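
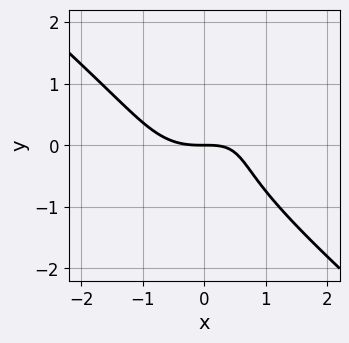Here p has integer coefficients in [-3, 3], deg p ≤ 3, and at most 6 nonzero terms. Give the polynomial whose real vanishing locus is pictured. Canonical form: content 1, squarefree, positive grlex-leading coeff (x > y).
2*x^3 + 3*y^3 - 2*x*y + 3*y

Degree: no degree-2 curve has this shape, so deg p = 3.
From the axis intercepts and sections: it crosses the x-axis at the gridline x = 0; it meets the y-axis at y = 0 (among the integer gridlines).
The integer polynomial consistent with all of this is the stated p.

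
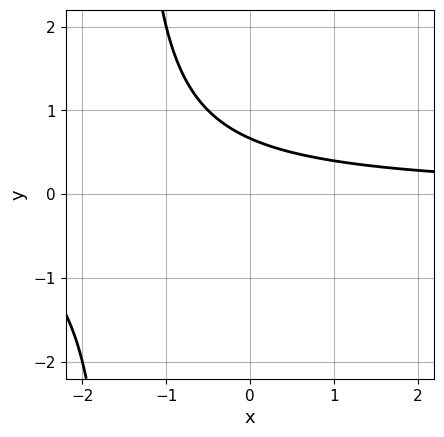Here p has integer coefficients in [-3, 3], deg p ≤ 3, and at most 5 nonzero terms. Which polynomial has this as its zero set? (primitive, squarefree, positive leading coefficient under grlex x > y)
2*x*y + 3*y - 2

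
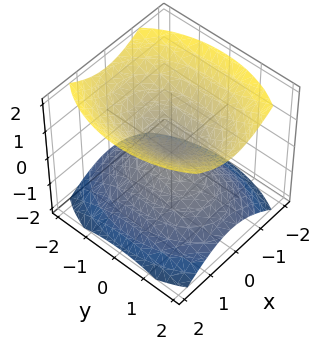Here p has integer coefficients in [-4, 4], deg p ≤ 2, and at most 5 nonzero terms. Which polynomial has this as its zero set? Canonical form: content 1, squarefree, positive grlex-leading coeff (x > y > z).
2*x^2 + y^2 - 2*z^2

(a) The picture has 2 separate pieces. Treating them together as one polynomial.
(b) The degree is 2 — a double cone through the origin; a quadric.
(c) Symmetries: the z ↦ −z reflection is a symmetry, so z appears only in even powers; mirror symmetry x ↦ −x ⇒ only even powers of x; mirror symmetry y ↦ −y ⇒ only even powers of y.
(d) From the visible intercepts: it meets the x-axis at x = 0 (among the integer gridlines); it crosses the z-axis at the gridline z = 0.
(e) Fitting integer coefficients to these (and the overall shape) gives p.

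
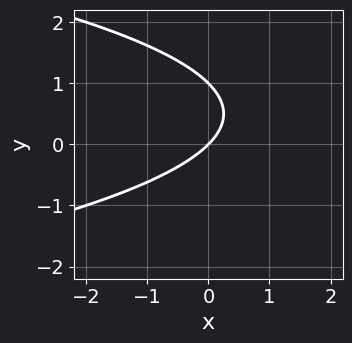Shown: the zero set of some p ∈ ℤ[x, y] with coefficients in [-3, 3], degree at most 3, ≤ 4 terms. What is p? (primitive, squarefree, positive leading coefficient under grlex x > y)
(a) deg p = 2. The shape is more complex than any degree-1 curve.
(b) Checking where it meets the axes: among the integer gridlines, it crosses the y-axis at y ∈ {0, 1}; it crosses the x-axis at the gridline x = 0.
(c) The integer polynomial consistent with all of this is the stated p.

y^2 + x - y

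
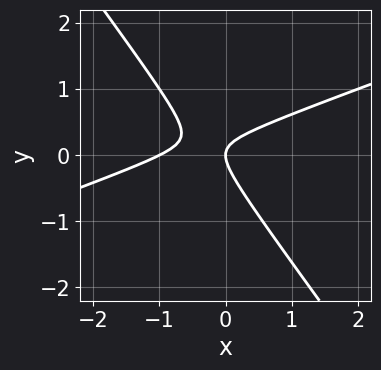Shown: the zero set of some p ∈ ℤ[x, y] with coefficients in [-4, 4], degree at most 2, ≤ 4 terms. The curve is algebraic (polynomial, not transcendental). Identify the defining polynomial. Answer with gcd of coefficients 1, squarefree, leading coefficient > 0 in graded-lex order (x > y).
x^2 - 2*x*y - 2*y^2 + x

(a) Degree: a generic line meets the curve in up to 2 points, so deg p = 2.
(b) Reading off the gridlines: it meets the y-axis at y = 0 (among the integer gridlines); among the integer gridlines, it crosses the x-axis at x ∈ {-1, 0}.
(c) These observations pin down the coefficients.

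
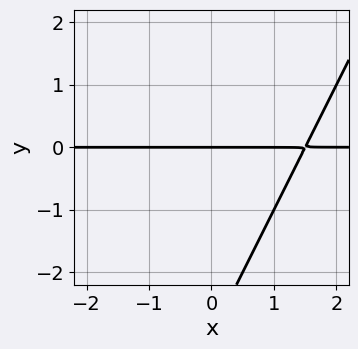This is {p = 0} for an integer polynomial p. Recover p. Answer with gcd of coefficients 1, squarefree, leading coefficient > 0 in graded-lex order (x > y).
(a) The degree is 2 — the shape is more complex than any degree-1 curve.
(b) Observable constraints: every point of the x-axis in the box is on the curve; it crosses the y-axis at the gridline y = 0.
(c) Solving for integer coefficients yields p as stated.

2*x*y - y^2 - 3*y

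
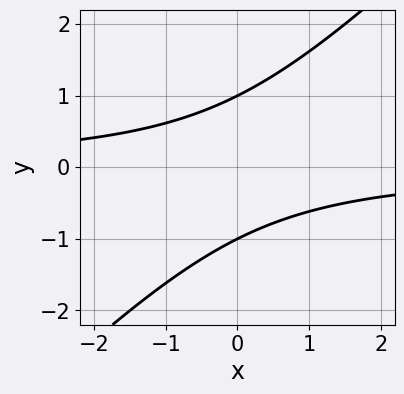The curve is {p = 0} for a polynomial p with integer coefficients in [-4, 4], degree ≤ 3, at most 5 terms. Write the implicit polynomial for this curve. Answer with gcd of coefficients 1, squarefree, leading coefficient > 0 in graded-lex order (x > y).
x*y - y^2 + 1

(a) The degree is 2 — no degree-1 curve has this shape.
(b) From the visible intercepts: it misses every integer gridline on the x-axis; among the integer gridlines, it crosses the y-axis at y ∈ {-1, 1}.
(c) Putting this together gives p.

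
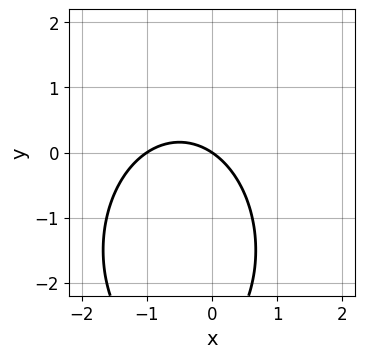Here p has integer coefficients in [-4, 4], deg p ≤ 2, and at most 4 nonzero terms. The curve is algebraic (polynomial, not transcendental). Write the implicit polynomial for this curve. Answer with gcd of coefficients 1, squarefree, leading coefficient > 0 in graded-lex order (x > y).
2*x^2 + y^2 + 2*x + 3*y

(a) Degree: no degree-1 curve has this shape, so deg p = 2.
(b) Against the integer gridlines: one y-axis crossing is at y = 0; the x-axis gridline crossings are at x ∈ {-1, 0}.
(c) Together with the visible shape, these determine p as stated.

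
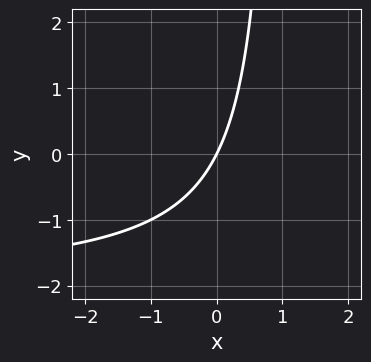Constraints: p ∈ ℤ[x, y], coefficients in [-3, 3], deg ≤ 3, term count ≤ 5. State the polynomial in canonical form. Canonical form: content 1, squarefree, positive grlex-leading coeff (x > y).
x*y + 2*x - y

First, the degree is 2 — no degree-1 curve has this shape.
Next, reading off the gridlines: it meets the x-axis at x = 0 (among the integer gridlines); it meets the y-axis at y = 0 (among the integer gridlines).
Finally, putting this together gives p.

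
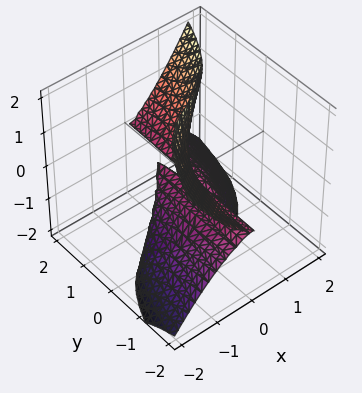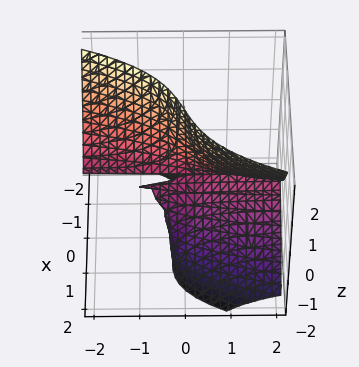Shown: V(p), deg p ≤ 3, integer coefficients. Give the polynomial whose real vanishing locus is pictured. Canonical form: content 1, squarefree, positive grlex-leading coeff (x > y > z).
First, degree: the shape is more complex than any degree-2 surface, so deg p = 3.
Then, reading off the gridlines: one x-axis crossing is at x = 0; the visible z-axis segment lies entirely on the surface.
Finally, together with the visible shape, these determine p as stated. Check: (0, 2, 0) on the y-axis lies on the surface, and p(0, 2, 0) = 0. ✓

x^3 - y*z^2 + x*z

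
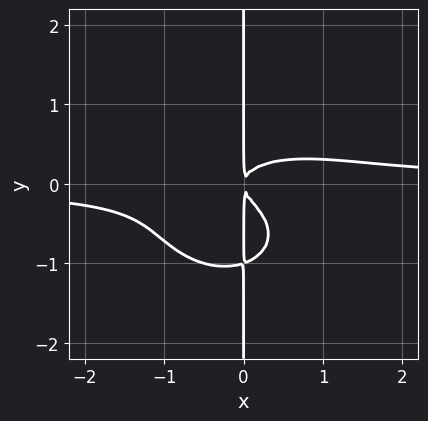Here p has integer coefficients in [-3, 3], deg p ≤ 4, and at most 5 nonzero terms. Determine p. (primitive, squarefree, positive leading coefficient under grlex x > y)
(a) Degree: the shape is more complex than any degree-3 curve, so deg p = 4.
(b) Observable constraints: the visible y-axis segment lies entirely on the curve.
(c) Solving for integer coefficients yields p as stated.

2*x^3*y + 3*x*y^3 + 3*x*y^2 - x^2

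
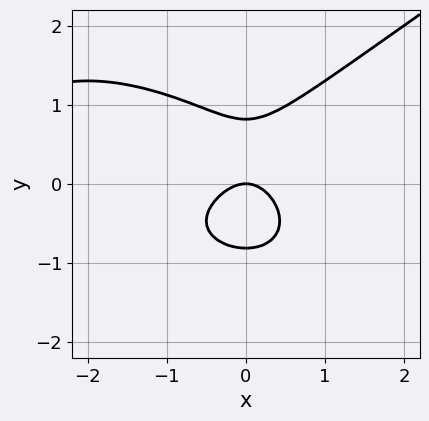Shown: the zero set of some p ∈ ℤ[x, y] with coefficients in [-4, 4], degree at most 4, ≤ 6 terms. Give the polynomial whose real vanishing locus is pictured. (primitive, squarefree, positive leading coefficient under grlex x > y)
x^3 - 3*y^3 + 3*x^2 + 2*y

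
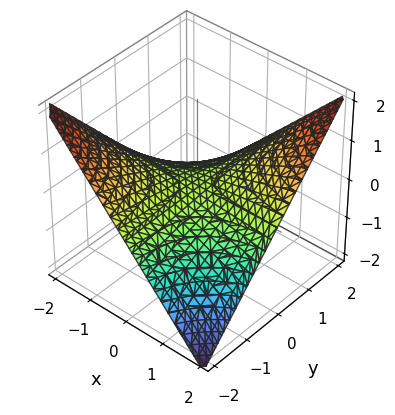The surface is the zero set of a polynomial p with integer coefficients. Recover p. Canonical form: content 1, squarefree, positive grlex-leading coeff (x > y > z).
x*y - 2*z

Degree: a hyperbolic paraboloid; a quadric, so deg p = 2.
Against the integer gridlines: it crosses the z-axis at the gridline z = 0; every point of the y-axis in the box is on the surface; every point of the x-axis in the box is on the surface.
Putting this together gives p.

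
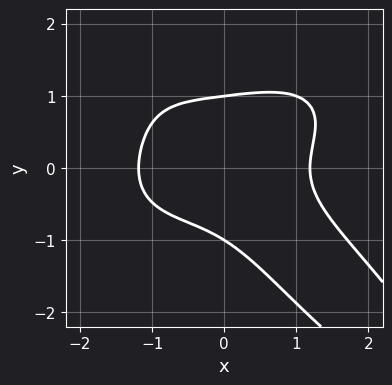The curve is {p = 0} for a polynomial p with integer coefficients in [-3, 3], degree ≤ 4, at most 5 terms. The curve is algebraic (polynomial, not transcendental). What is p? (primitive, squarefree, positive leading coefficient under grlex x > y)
First, degree: the shape is more complex than any degree-3 curve, so deg p = 4.
Then, observable constraints: among the integer gridlines, it crosses the y-axis at y ∈ {-1, 1}.
Finally, fitting integer coefficients to these (and the overall shape) gives p.

x^4 + 2*x*y^3 + 2*y^4 - 3*x*y^2 - 2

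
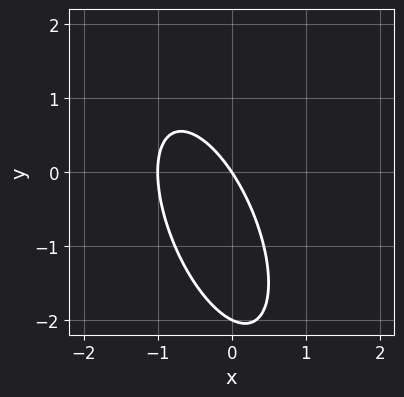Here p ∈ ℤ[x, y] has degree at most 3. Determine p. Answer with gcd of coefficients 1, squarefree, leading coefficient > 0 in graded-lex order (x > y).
3*x^2 + 2*x*y + y^2 + 3*x + 2*y

1. deg p = 2. A generic line meets the curve in up to 2 points.
2. From the visible intercepts: among the integer gridlines, it crosses the y-axis at y ∈ {-2, 0}; among the integer gridlines, it crosses the x-axis at x ∈ {-1, 0}.
3. Putting this together gives p.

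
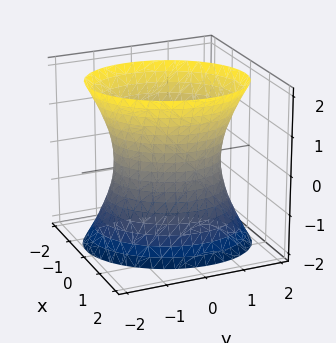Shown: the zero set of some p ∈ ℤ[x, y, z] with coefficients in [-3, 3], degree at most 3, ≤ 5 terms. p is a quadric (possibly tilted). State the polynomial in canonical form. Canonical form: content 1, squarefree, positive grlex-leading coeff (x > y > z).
3*x^2 - x*y + 2*y^2 - z^2 - 3

(a) deg p = 2. No degree-1 surface has this shape.
(b) From the visible intercepts: the x-axis gridline crossings are at x ∈ {-1, 1}; the surface avoids every integer z-axis point in the box.
(c) The integer polynomial consistent with all of this is the stated p.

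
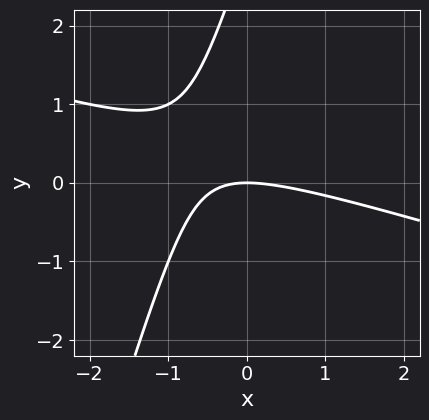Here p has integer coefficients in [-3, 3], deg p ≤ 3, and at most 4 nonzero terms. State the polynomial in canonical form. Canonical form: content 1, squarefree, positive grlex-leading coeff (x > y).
x^2 + 3*x*y - y^2 + 3*y

First, degree: no degree-1 curve has this shape, so deg p = 2.
Then, against the integer gridlines: one x-axis crossing is at x = 0; it crosses the y-axis at the gridline y = 0.
Finally, solving for integer coefficients yields p as stated.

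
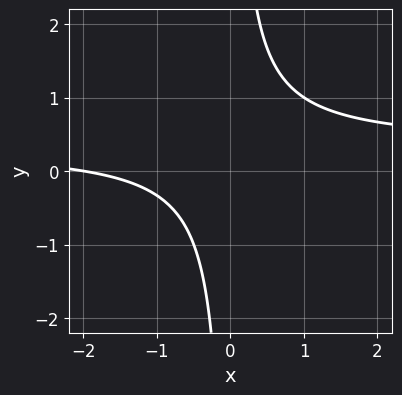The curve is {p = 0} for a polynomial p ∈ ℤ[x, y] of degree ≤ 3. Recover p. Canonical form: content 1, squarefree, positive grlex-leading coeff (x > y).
3*x*y - x - 2

First, deg p = 2. No degree-1 curve has this shape.
Next, from the visible intercepts: no y-intercept at any integer in the box; it crosses the x-axis at the gridline x = -2.
Finally, putting this together gives p.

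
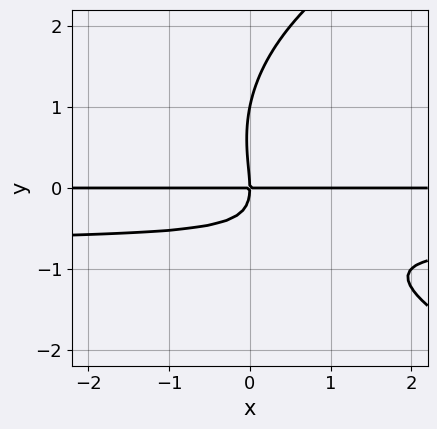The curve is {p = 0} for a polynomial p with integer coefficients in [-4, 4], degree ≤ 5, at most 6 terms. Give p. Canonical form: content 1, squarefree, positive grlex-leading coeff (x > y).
1. deg p = 4. A generic line meets the curve in up to 4 points.
2. From the visible intercepts: the visible x-axis segment lies entirely on the curve; among the integer gridlines, it crosses the y-axis at y ∈ {0, 1}.
3. Solving for integer coefficients yields p as stated.

y^4 - 3*x*y^2 - y^3 - 2*x*y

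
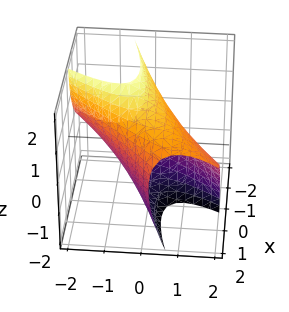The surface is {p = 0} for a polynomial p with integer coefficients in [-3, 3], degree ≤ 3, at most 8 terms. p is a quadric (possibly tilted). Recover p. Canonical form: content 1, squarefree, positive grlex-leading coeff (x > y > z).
x^2 - 3*x*y + 2*y^2 + 2*y*z + z^2 - 3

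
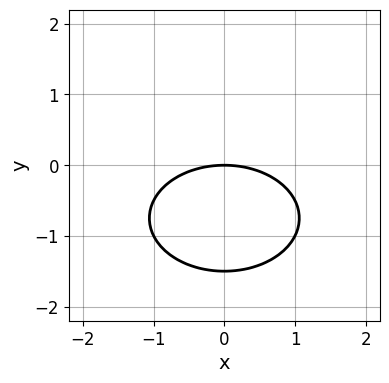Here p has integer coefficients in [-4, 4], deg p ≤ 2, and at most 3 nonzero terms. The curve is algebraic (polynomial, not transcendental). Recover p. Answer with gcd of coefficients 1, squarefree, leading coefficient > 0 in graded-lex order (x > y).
(a) deg p = 2. No degree-1 curve has this shape.
(b) Symmetries: the x ↦ −x reflection is a symmetry, so x appears only in even powers.
(c) Reading off the gridlines: it meets the x-axis at x = 0 (among the integer gridlines); it crosses the y-axis at the gridline y = 0.
(d) Matching integer coefficients to the picture gives p.

x^2 + 2*y^2 + 3*y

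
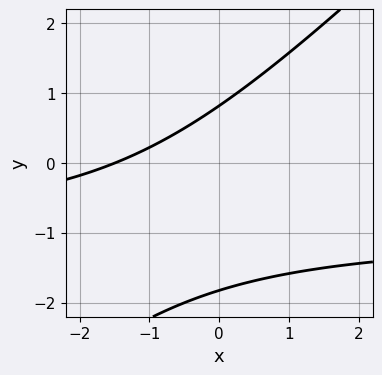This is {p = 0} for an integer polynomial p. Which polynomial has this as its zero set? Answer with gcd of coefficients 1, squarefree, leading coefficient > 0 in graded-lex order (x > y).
2*x*y - 2*y^2 + 2*x - 2*y + 3

deg p = 2.
Solving for integer coefficients yields p as stated.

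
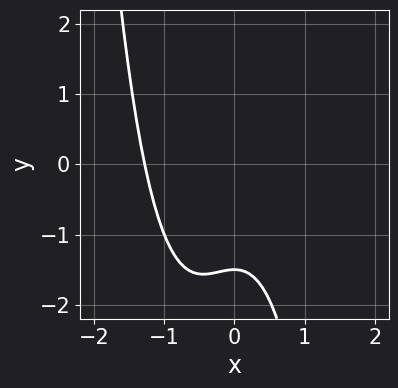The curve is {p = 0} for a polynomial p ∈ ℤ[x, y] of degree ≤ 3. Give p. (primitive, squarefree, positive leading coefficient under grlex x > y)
3*x^3 + 2*x^2 + 2*y + 3

(a) deg p = 3.
(b) Putting this together gives p.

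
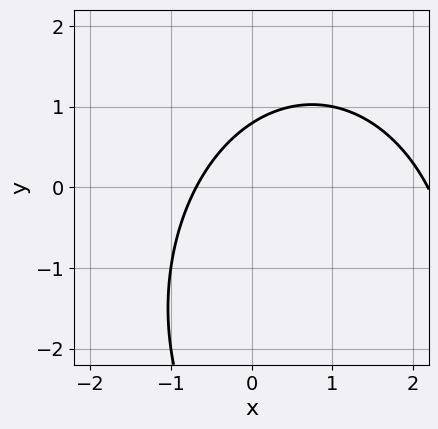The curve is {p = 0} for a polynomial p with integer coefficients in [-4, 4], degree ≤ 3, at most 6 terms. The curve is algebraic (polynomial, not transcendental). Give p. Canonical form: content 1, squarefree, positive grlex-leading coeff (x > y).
Degree: the shape is more complex than any degree-1 curve, so deg p = 2.
The integer polynomial consistent with all of this is the stated p.

2*x^2 + y^2 - 3*x + 3*y - 3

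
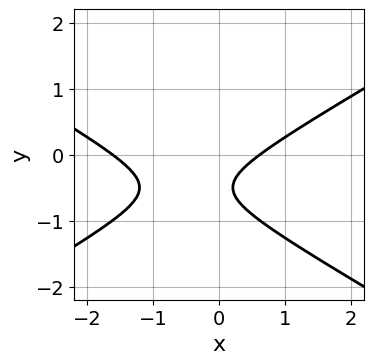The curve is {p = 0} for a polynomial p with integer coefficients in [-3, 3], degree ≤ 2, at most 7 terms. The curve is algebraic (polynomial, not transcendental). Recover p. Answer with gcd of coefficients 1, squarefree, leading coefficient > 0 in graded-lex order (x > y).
Degree: no degree-1 curve has this shape, so deg p = 2.
Checking where it meets the axes: it misses every integer gridline on the y-axis.
Matching integer coefficients to the picture gives p.

x^2 - 3*y^2 + x - 3*y - 1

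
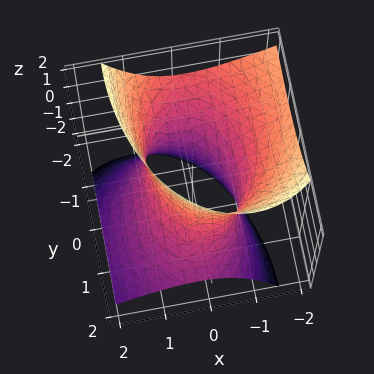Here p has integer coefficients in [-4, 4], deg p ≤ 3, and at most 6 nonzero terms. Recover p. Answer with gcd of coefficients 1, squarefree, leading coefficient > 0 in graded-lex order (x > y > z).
2*x^2 + 2*x*z + y^2 + 2*y*z - z^2 - 2

1. The degree is 2 — no degree-1 surface has this shape.
2. From the axis intercepts and sections: among the integer gridlines, it crosses the x-axis at x ∈ {-1, 1}; no z-intercept at any integer in the box.
3. Solving for integer coefficients yields p as stated.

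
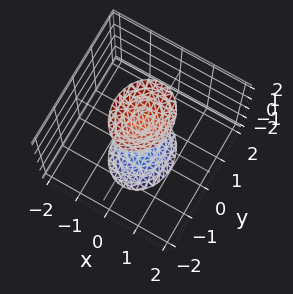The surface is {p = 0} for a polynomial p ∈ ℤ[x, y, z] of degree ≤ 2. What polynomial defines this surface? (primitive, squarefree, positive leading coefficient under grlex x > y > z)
3*x^2 + 2*y^2 - z^2 + 2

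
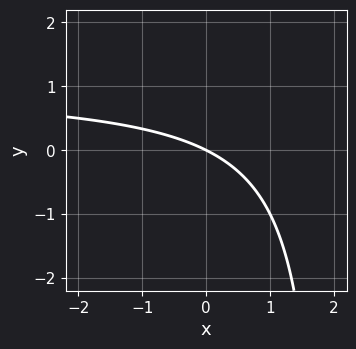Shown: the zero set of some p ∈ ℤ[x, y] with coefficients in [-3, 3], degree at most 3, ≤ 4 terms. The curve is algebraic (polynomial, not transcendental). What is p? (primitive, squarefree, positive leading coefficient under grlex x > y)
First, deg p = 2. The shape is more complex than any degree-1 curve.
Next, against the integer gridlines: one y-axis crossing is at y = 0; it crosses the x-axis at the gridline x = 0.
Finally, assembling these constraints gives the stated polynomial.

x*y - x - 2*y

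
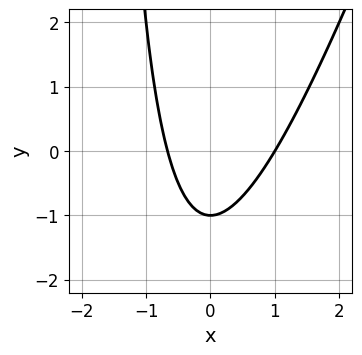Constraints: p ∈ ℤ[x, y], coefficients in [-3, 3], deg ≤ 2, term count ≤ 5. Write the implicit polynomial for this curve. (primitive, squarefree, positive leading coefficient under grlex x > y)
3*x^2 - x*y - x - 2*y - 2

1. deg p = 2.
2. From the axis intercepts and sections: it meets the y-axis at y = -1 (among the integer gridlines); one x-axis crossing is at x = 1.
3. The integer polynomial consistent with all of this is the stated p.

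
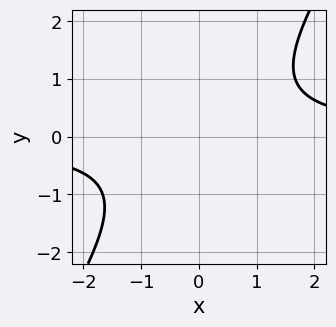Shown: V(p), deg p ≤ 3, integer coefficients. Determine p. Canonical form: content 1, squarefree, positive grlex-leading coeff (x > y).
1. The degree is 2 — no degree-1 curve has this shape.
2. Observable constraints: it misses every integer gridline on the x-axis; the curve avoids every integer y-axis point in the box.
3. Assembling these constraints gives the stated polynomial.

3*x*y - 2*y^2 - 3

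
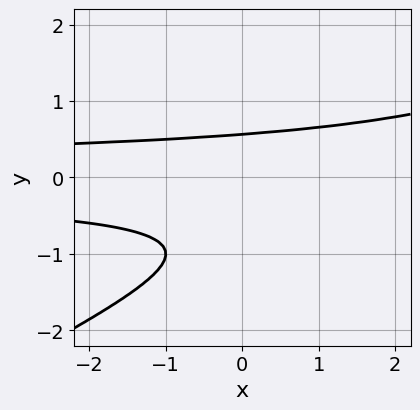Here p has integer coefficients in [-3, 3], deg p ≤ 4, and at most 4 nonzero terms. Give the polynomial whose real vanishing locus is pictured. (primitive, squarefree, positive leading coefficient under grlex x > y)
deg p = 3. The shape is more complex than any degree-2 curve.
Against the integer gridlines: the curve avoids every integer x-axis point in the box.
These observations pin down the coefficients.

x*y^2 - 2*y^3 - 2*y^2 + 1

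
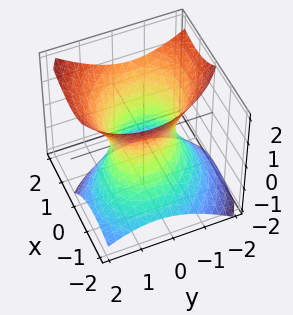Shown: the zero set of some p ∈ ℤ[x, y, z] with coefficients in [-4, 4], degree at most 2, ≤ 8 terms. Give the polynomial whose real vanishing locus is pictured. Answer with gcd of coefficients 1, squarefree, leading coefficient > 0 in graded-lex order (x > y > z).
2*x^2 + x*y - 2*x*z + 2*y^2 - 2*z^2 - 2

deg p = 2. No degree-1 surface has this shape.
Observable constraints: the surface avoids every integer z-axis point in the box; among the integer gridlines, it crosses the x-axis at x ∈ {-1, 1}.
Putting this together gives p. Check: (0, -1, 0) on the y-axis lies on the surface, and p(0, -1, 0) = 0. ✓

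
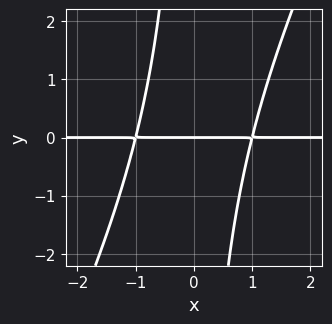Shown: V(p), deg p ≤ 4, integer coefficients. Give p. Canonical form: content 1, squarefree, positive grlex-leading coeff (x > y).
2*x^2*y - x*y^2 - 2*y

(a) deg p = 3. The shape is more complex than any degree-2 curve.
(b) Observable constraints: every point of the x-axis in the box is on the curve; one y-axis crossing is at y = 0.
(c) These observations pin down the coefficients.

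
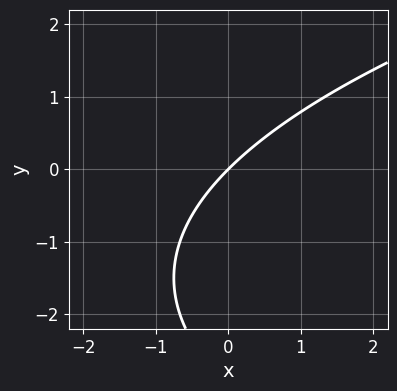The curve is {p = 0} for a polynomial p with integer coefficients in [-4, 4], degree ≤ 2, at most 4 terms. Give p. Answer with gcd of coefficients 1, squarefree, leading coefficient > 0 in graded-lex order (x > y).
(a) Degree: a generic line meets the curve in up to 2 points, so deg p = 2.
(b) Reading off the gridlines: it crosses the y-axis at the gridline y = 0; it meets the x-axis at x = 0 (among the integer gridlines).
(c) Together with the visible shape, these determine p as stated.

y^2 - 3*x + 3*y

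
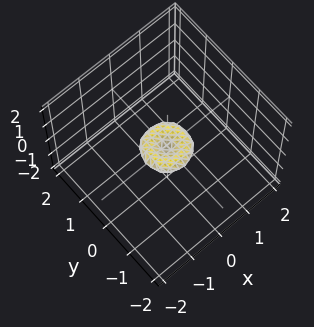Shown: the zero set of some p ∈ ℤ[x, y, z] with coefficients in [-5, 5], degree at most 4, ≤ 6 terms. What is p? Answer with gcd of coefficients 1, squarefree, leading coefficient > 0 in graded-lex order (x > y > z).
1. Degree: no degree-3 surface has this shape, so deg p = 4.
2. Symmetries: the surface is invariant under rotation about z: p = q(x² + y², z).
3. Reading off the gridlines: one y-axis crossing is at y = 0; a circular section at z = 0 has radius between 0 and 1.
4. Fitting integer coefficients to these (and the overall shape) gives p.

2*x^4 + 4*x^2*y^2 + 2*y^4 - x^2 - y^2 + 3*z^2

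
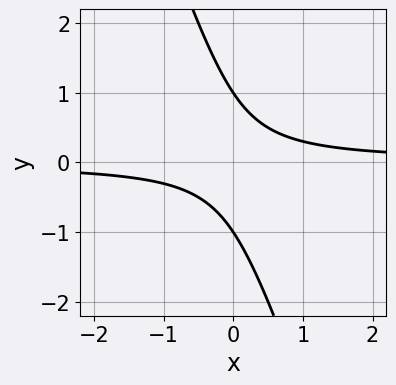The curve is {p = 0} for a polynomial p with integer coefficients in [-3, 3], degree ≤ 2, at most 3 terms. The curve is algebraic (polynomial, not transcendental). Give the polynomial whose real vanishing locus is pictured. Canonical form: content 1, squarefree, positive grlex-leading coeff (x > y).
3*x*y + y^2 - 1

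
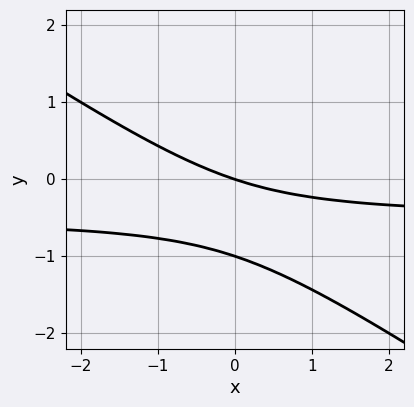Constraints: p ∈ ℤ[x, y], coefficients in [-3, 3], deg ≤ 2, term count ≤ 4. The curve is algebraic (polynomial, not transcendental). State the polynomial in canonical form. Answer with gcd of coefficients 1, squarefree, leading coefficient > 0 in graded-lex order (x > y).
(a) The degree is 2 — the shape is more complex than any degree-1 curve.
(b) Checking where it meets the axes: it crosses the x-axis at the gridline x = 0; the y-axis gridline crossings are at y ∈ {-1, 0}.
(c) Together with the visible shape, these determine p as stated.

2*x*y + 3*y^2 + x + 3*y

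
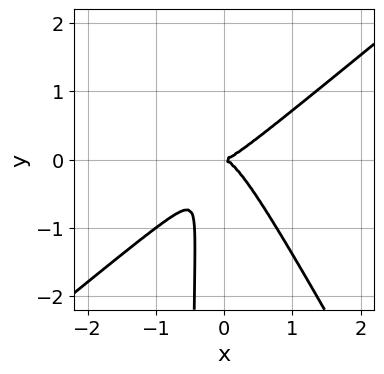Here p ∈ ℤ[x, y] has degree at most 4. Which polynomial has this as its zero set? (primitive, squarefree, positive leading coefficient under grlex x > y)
3*x^3 - 2*x^2*y - 2*x*y^2 - y^2

(a) The degree is 3 — no degree-2 curve has this shape.
(b) Against the integer gridlines: it meets the y-axis at y = 0 (among the integer gridlines); it meets the x-axis at x = 0 (among the integer gridlines).
(c) Assembling these constraints gives the stated polynomial.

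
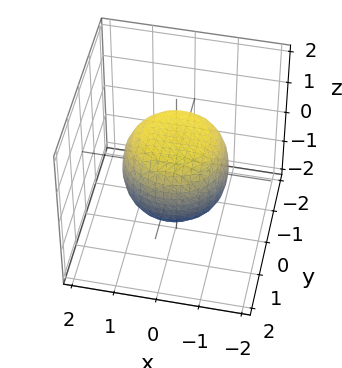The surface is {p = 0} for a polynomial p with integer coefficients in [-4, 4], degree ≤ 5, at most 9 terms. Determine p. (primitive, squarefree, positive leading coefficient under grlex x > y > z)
(a) The degree is 4 — no degree-3 surface has this shape.
(b) Symmetry: the surface is invariant under rotation about z: p = q(x² + y², z).
(c) Checking where it meets the axes: among the integer gridlines, it crosses the z-axis at z ∈ {-1, 1}; a circular section at z = -1 has radius between 0 and 1.
(d) Together with the visible shape, these determine p as stated.

2*x^4 + 4*x^2*y^2 + 2*y^4 - x^2 - y^2 + 3*z^2 - 3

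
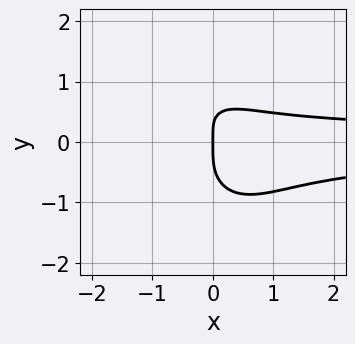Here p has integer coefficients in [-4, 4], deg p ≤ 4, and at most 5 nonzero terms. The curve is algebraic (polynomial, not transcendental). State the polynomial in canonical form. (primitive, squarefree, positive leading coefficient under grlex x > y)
2*x^2*y^2 + y^4 + x*y - x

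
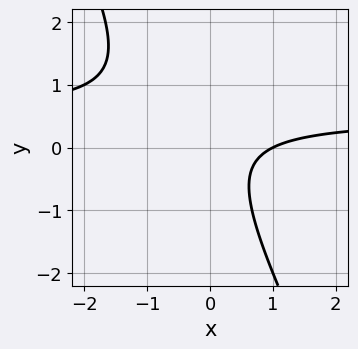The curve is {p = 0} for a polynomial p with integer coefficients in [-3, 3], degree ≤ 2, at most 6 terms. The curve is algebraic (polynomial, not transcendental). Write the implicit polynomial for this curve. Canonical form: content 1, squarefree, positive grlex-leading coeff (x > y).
2*x*y + y^2 - x + 1

First, deg p = 2. No degree-1 curve has this shape.
Then, from the axis intercepts and sections: it meets the x-axis at x = 1 (among the integer gridlines); no y-intercept at any integer in the box.
Finally, putting this together gives p.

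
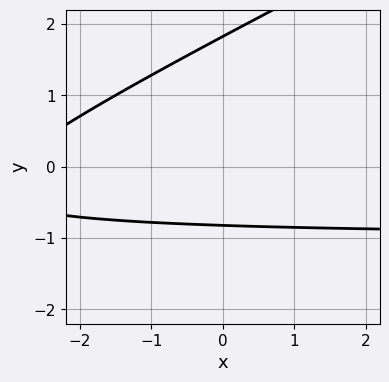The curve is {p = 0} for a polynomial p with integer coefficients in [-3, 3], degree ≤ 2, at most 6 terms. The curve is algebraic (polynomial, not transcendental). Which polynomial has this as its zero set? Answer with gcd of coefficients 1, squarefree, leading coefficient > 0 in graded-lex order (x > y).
1. Degree: a generic line meets the curve in up to 2 points, so deg p = 2.
2. Reading off the gridlines: it misses every integer gridline on the x-axis.
3. Together with the visible shape, these determine p as stated.

x*y - 2*y^2 + x + 2*y + 3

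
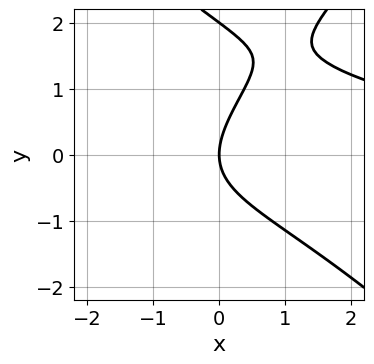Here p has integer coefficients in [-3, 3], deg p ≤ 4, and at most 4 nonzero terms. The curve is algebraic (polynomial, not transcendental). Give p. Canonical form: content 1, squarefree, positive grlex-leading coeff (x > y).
1. deg p = 3. No degree-2 curve has this shape.
2. Against the integer gridlines: the y-axis gridline crossings are at y ∈ {0, 2}; it crosses the x-axis at the gridline x = 0.
3. The integer polynomial consistent with all of this is the stated p.

x^2*y - y^3 + 2*y^2 - 3*x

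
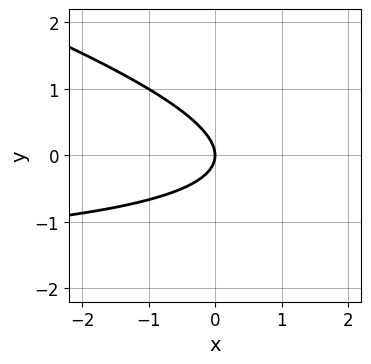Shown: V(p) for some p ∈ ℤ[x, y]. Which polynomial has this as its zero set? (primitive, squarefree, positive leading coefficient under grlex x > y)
Degree: no degree-1 curve has this shape, so deg p = 2.
From the axis intercepts and sections: it crosses the x-axis at the gridline x = 0; it crosses the y-axis at the gridline y = 0.
Assembling these constraints gives the stated polynomial.

x*y + 3*y^2 + 2*x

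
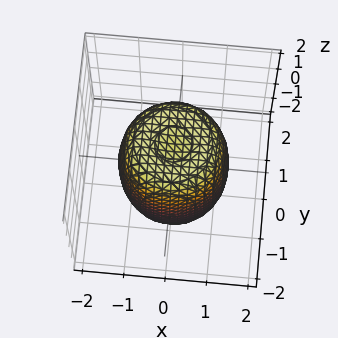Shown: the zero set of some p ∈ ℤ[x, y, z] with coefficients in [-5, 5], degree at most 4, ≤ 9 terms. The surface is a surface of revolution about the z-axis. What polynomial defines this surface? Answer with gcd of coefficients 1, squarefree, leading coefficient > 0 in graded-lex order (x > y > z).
First, deg p = 4.
Then, symmetries: every cross-section ⟂ z is a circle, so x, y appear only via x² + y².
Next, reading off the gridlines: a circular section at z = 0 has radius between 1 and 2.
Finally, together with the visible shape, these determine p as stated.

2*x^4 + 4*x^2*y^2 + 2*y^4 - 2*x^2 - 2*y^2 + z^2 - 2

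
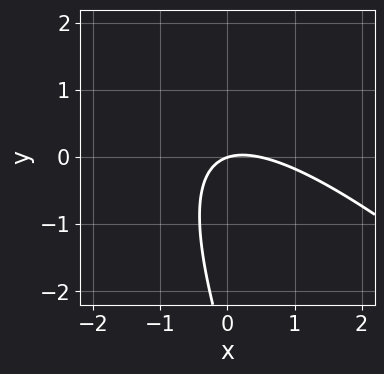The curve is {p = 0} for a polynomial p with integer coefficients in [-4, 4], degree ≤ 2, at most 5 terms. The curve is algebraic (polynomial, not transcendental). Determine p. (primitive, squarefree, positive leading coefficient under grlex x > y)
(a) deg p = 2.
(b) Observable constraints: it crosses the y-axis at the gridline y = 0; it crosses the x-axis at the gridline x = 0.
(c) Matching integer coefficients to the picture gives p.

2*x^2 + 3*x*y + y^2 - x + 3*y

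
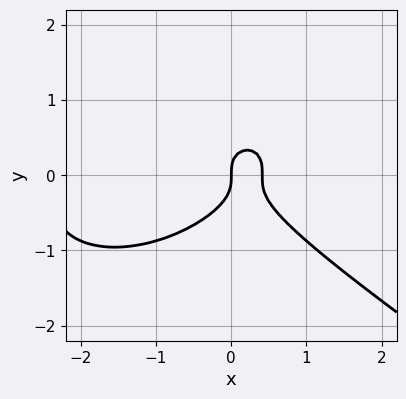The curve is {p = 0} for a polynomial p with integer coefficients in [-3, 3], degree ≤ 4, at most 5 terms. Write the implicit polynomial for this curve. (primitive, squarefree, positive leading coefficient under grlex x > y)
x^3 + 3*y^3 + 2*x^2 - x

First, the degree is 3 — the shape is more complex than any degree-2 curve.
Then, checking where it meets the axes: it crosses the x-axis at the gridline x = 0; it meets the y-axis at y = 0 (among the integer gridlines).
Finally, matching integer coefficients to the picture gives p.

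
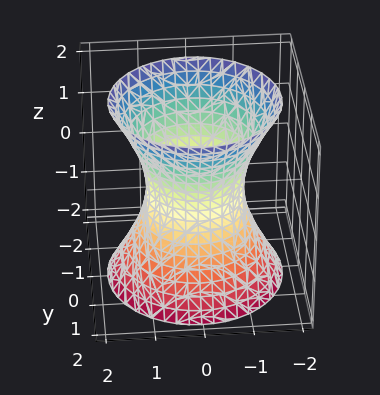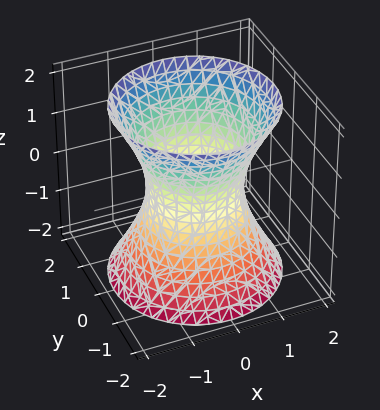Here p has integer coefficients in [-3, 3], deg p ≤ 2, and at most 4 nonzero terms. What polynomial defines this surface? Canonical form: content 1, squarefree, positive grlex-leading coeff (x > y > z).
2*x^2 + 2*y^2 - z^2 - 2

(a) deg p = 2.
(b) Symmetries: mirror symmetry z ↦ −z ⇒ only even powers of z; the z-axis is an axis of rotation, so x and y enter only as x² + y².
(c) Reading off the gridlines: among the integer gridlines, it crosses the x-axis at x ∈ {-1, 1}; a circular section at z = 2 has radius between 1 and 2; no z-intercept at any integer in the box.
(d) The integer polynomial consistent with all of this is the stated p.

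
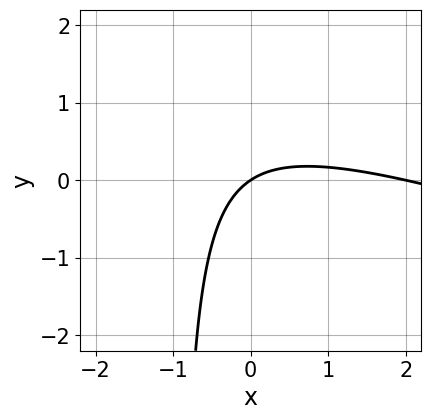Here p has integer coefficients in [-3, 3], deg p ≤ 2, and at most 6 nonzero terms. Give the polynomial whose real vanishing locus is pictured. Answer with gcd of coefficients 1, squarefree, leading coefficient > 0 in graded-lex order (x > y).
x^2 + 3*x*y - 2*x + 3*y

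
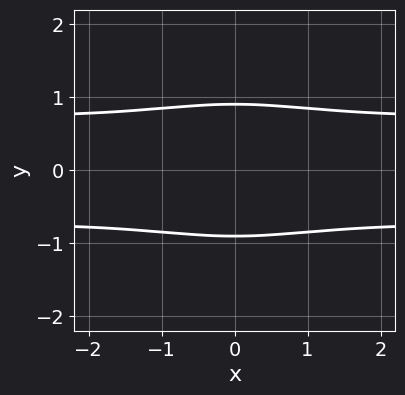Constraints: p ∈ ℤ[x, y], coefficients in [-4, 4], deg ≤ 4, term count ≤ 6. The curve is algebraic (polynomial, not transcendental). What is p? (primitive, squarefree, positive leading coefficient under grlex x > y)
2*x^2*y^2 + 3*y^4 - x^2 - 2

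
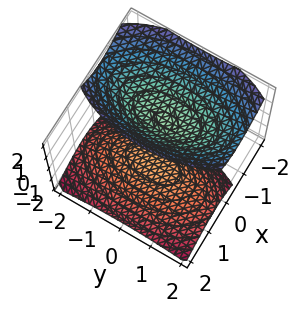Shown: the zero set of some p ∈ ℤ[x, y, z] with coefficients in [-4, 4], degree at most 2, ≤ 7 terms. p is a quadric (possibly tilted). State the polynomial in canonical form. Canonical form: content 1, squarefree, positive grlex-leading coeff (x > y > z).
3*x^2 + 2*x*z + y^2 - 2*z^2 + 2

1. There are 2 components. They look like related sheets of one shape, so recover p as a whole.
2. Degree: no degree-1 surface has this shape, so deg p = 2.
3. From the visible intercepts: the surface avoids every integer y-axis point in the box; among the integer gridlines, it crosses the z-axis at z ∈ {-1, 1}; the surface avoids every integer x-axis point in the box.
4. The integer polynomial consistent with all of this is the stated p.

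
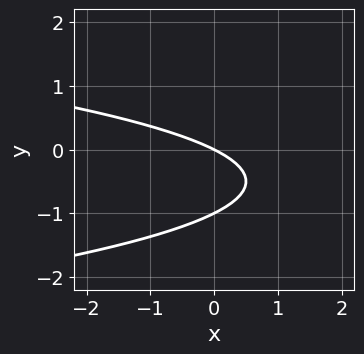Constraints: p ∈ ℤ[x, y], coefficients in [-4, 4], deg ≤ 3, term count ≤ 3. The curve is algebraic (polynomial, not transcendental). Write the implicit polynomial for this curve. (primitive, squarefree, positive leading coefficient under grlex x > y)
2*y^2 + x + 2*y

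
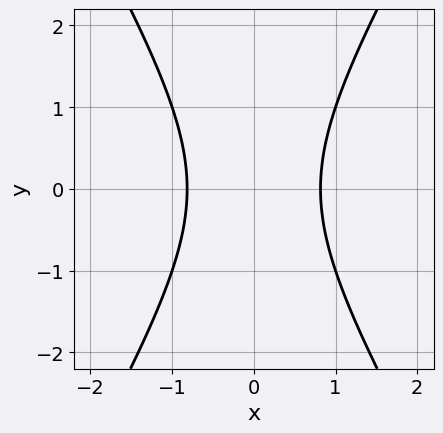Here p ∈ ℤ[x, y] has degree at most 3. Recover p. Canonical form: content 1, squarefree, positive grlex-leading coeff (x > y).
(a) Degree: no degree-1 curve has this shape, so deg p = 2.
(b) Symmetries: it's symmetric under x → −x, forcing even powers of x; mirror symmetry y ↦ −y ⇒ only even powers of y.
(c) Observable constraints: no y-intercept at any integer in the box.
(d) Fitting integer coefficients to these (and the overall shape) gives p.

3*x^2 - y^2 - 2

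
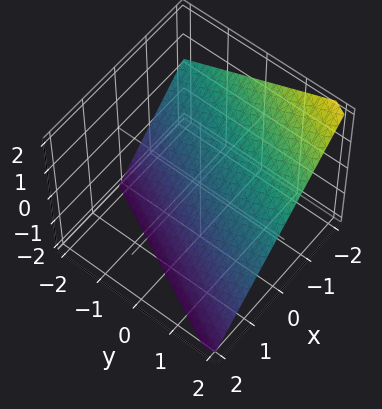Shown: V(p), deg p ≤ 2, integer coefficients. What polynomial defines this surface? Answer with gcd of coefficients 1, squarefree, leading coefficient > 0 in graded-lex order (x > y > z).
2*x - y + 2*z + 2

First, the degree is 1 — every cross-section is a straight line — this is a plane.
Next, from the axis intercepts and sections: it crosses the y-axis at the gridline y = 2; one z-axis crossing is at z = -1; one x-axis crossing is at x = -1.
Finally, together with the visible shape, these determine p as stated.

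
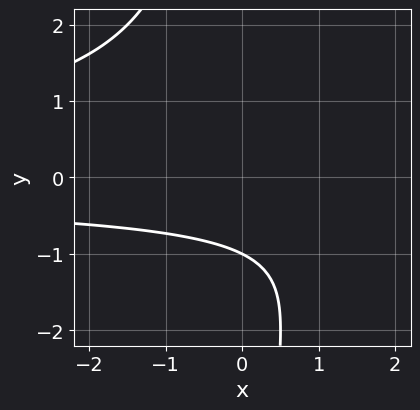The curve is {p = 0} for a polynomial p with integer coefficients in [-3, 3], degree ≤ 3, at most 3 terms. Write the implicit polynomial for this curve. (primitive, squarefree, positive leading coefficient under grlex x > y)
(a) The degree is 3 — no degree-2 curve has this shape.
(b) Against the integer gridlines: it meets the y-axis at y = -1 (among the integer gridlines); it misses every integer gridline on the x-axis.
(c) Putting this together gives p.

x*y^2 + 2*y + 2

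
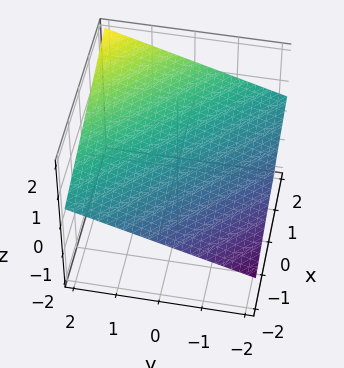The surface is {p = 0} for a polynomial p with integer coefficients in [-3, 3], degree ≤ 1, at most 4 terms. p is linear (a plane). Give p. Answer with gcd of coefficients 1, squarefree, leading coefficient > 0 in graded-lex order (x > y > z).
(a) The degree is 1 — every cross-section is a straight line — this is a plane.
(b) Reading off the gridlines: one y-axis crossing is at y = -2; it meets the x-axis at x = -2 (among the integer gridlines).
(c) Matching integer coefficients to the picture gives p.

x + y - 3*z + 2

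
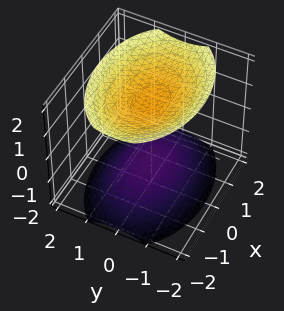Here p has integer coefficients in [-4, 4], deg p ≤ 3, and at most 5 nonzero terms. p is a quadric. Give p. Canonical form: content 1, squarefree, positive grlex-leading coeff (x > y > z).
The picture has 2 separate pieces.
The degree is 2 — two sheets facing apart; a quadric.
Symmetries: it's symmetric under x → −x, forcing even powers of x; the y ↦ −y reflection is a symmetry, so y appears only in even powers; mirror symmetry z ↦ −z ⇒ only even powers of z.
Against the integer gridlines: the surface avoids every integer y-axis point in the box; it misses every integer gridline on the x-axis.
The integer polynomial consistent with all of this is the stated p.

x^2 + 2*y^2 - 2*z^2 + 3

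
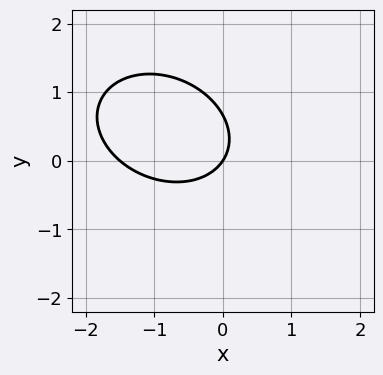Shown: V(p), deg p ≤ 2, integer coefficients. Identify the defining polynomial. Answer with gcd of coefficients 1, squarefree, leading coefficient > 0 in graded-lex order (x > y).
First, degree: the shape is more complex than any degree-1 curve, so deg p = 2.
Next, from the visible intercepts: it crosses the y-axis at the gridline y = 0; one x-axis crossing is at x = 0.
Finally, together with the visible shape, these determine p as stated.

2*x^2 + x*y + 3*y^2 + 3*x - 2*y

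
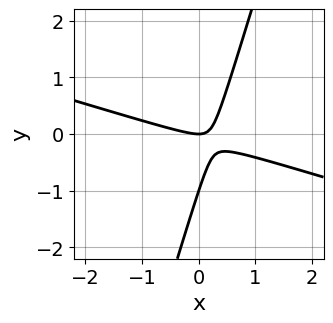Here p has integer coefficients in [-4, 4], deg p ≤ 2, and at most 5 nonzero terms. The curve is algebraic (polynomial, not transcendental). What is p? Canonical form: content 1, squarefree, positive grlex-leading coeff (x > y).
x^2 + 3*x*y - y^2 - y

(a) Degree: a generic line meets the curve in up to 2 points, so deg p = 2.
(b) Against the integer gridlines: it meets the x-axis at x = 0 (among the integer gridlines); among the integer gridlines, it crosses the y-axis at y ∈ {-1, 0}.
(c) Matching integer coefficients to the picture gives p.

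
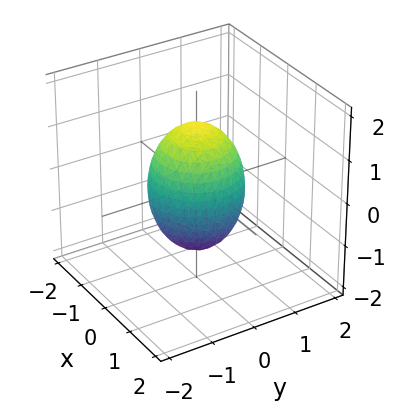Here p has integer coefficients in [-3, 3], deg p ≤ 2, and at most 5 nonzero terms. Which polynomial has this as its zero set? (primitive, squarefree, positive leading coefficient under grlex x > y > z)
The degree is 2 — a closed, bounded, convex surface; a quadric.
Symmetries: mirror symmetry z ↦ −z ⇒ only even powers of z; the z-axis is an axis of rotation, so x and y enter only as x² + y².
From the visible intercepts: the y-axis gridline crossings are at y ∈ {-1, 1}; among the integer gridlines, it crosses the x-axis at x ∈ {-1, 1}.
Solving for integer coefficients yields p as stated.

2*x^2 + 2*y^2 + z^2 - 2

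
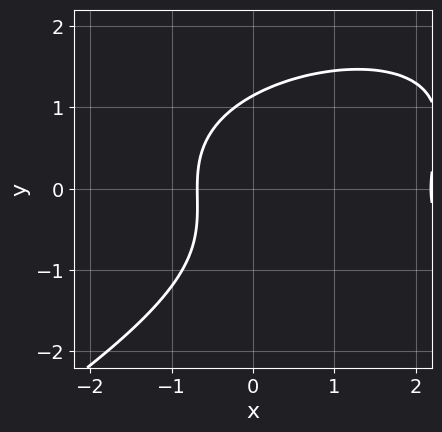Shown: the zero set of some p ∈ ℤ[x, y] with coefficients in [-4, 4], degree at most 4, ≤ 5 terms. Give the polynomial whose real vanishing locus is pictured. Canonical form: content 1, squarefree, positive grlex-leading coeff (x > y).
Degree: no degree-2 curve has this shape, so deg p = 3.
Solving for integer coefficients yields p as stated.

x*y^2 - 2*y^3 - 2*x^2 + 3*x + 3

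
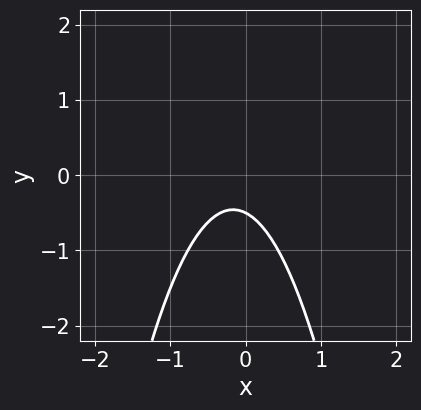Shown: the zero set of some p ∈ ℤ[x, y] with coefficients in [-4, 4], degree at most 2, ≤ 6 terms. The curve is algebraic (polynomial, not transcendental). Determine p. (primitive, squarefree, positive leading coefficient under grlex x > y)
3*x^2 + x + 2*y + 1

(a) deg p = 2. A generic line meets the curve in up to 2 points.
(b) Reading off the gridlines: no x-intercept at any integer in the box.
(c) Matching integer coefficients to the picture gives p.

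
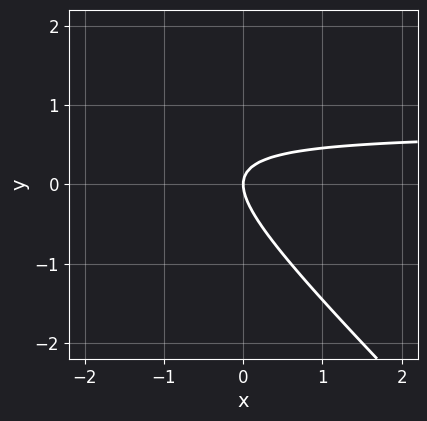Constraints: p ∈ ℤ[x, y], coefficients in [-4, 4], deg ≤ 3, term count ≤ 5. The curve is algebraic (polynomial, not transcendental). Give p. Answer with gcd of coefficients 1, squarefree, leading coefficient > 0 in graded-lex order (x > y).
3*x*y + 3*y^2 - 2*x

1. Degree: the shape is more complex than any degree-1 curve, so deg p = 2.
2. Checking where it meets the axes: it meets the x-axis at x = 0 (among the integer gridlines); one y-axis crossing is at y = 0.
3. Solving for integer coefficients yields p as stated.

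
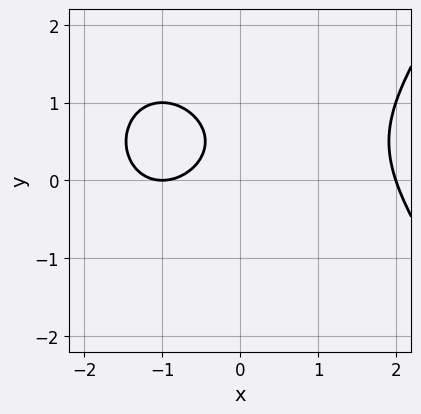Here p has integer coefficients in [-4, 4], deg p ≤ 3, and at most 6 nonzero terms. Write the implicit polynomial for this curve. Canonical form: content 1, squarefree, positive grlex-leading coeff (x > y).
x^3 - 3*y^2 - 3*x + 3*y - 2

1. Degree: no degree-2 curve has this shape, so deg p = 3.
2. From the visible intercepts: the x-axis gridline crossings are at x ∈ {-1, 2}; it misses every integer gridline on the y-axis.
3. Together with the visible shape, these determine p as stated.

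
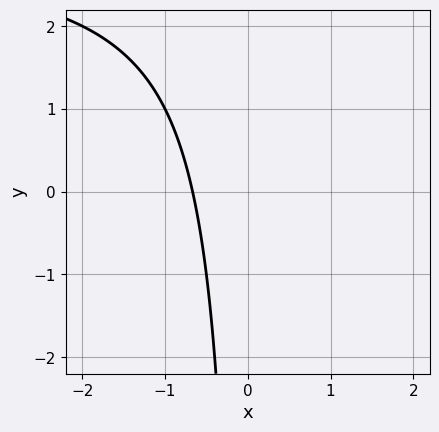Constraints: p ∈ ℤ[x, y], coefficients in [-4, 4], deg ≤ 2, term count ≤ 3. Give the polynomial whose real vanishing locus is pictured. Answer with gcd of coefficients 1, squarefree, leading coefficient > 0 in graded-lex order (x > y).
(a) The degree is 2 — the shape is more complex than any degree-1 curve.
(b) Reading off the gridlines: it misses every integer gridline on the y-axis.
(c) Solving for integer coefficients yields p as stated.

x*y - 3*x - 2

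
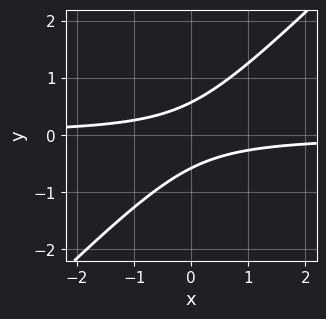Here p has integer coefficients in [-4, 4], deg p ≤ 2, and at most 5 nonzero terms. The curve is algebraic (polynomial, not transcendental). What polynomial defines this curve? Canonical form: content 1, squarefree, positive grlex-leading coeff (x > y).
3*x*y - 3*y^2 + 1

First, degree: a generic line meets the curve in up to 2 points, so deg p = 2.
Then, reading off the gridlines: it misses every integer gridline on the x-axis.
Finally, the integer polynomial consistent with all of this is the stated p.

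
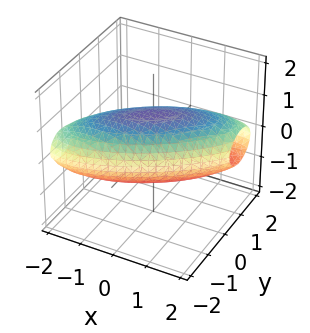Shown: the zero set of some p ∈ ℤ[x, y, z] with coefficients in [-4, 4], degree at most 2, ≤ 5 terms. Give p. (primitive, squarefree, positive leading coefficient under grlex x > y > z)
(a) Degree: a generic line meets the surface in up to 2 points, so deg p = 2.
(b) Observable constraints: the z-axis gridline crossings are at z ∈ {-1, 1}.
(c) Matching integer coefficients to the picture gives p.

x^2 - 2*x*y + 2*y^2 + 3*z^2 - 3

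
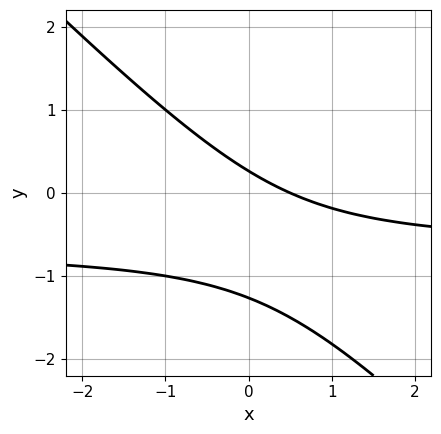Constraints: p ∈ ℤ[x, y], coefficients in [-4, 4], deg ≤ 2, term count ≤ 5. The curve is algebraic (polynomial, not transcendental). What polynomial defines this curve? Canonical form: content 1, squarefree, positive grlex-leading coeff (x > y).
3*x*y + 3*y^2 + 2*x + 3*y - 1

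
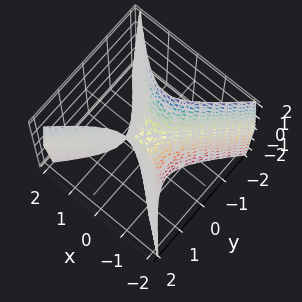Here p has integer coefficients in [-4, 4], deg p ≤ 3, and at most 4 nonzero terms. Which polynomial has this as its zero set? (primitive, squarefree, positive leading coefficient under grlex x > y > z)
First, deg p = 2. A saddle surface; a quadric.
Next, symmetries: it's symmetric under x → −x, forcing even powers of x; mirror symmetry y ↦ −y ⇒ only even powers of y.
Then, observable constraints: one z-axis crossing is at z = 0; one x-axis crossing is at x = 0; it crosses the y-axis at the gridline y = 0.
Finally, the integer polynomial consistent with all of this is the stated p.

3*x^2 - 3*y^2 + z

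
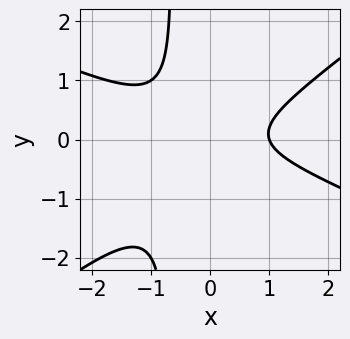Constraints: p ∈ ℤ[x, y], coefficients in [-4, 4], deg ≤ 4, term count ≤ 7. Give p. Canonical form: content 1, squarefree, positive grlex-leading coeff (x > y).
x^3 + x^2*y - 3*x*y^2 - 2*y^2 - 1

First, deg p = 3. The shape is more complex than any degree-2 curve.
Next, against the integer gridlines: it misses every integer gridline on the y-axis; it meets the x-axis at x = 1 (among the integer gridlines).
Finally, together with the visible shape, these determine p as stated.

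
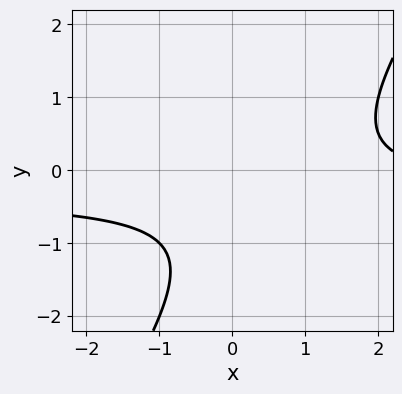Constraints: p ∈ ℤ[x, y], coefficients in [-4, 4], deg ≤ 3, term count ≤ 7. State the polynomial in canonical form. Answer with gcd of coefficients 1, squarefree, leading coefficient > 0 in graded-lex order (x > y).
3*x*y - 2*y^2 + x - 3*y - 3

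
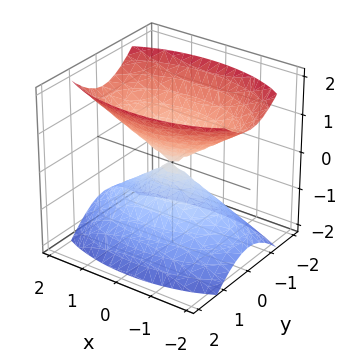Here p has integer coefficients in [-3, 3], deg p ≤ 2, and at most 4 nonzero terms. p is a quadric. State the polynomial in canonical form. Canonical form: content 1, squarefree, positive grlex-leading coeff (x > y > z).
x^2 + 3*y^2 - 2*z^2

(a) There are 2 components. Treating them together as one polynomial.
(b) Degree: two nappes meeting at a single point; a quadric, so deg p = 2.
(c) Symmetries: the y ↦ −y reflection is a symmetry, so y appears only in even powers; it's symmetric under z → −z, forcing even powers of z; the x ↦ −x reflection is a symmetry, so x appears only in even powers.
(d) From the visible intercepts: it crosses the x-axis at the gridline x = 0; it meets the z-axis at z = 0 (among the integer gridlines); it meets the y-axis at y = 0 (among the integer gridlines).
(e) Solving for integer coefficients yields p as stated.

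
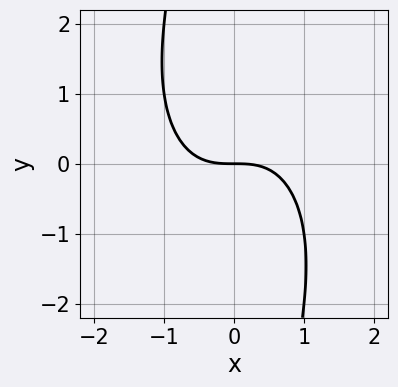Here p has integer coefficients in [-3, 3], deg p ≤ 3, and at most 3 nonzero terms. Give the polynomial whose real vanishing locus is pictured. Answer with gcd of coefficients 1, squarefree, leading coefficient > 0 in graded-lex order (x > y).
2*x^3 + x*y^2 + 3*y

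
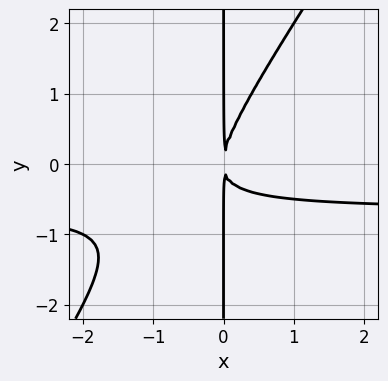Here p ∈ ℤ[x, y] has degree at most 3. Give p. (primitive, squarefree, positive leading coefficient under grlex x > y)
1. Degree: a generic line meets the curve in up to 3 points, so deg p = 3.
2. From the visible intercepts: every point of the y-axis in the box is on the curve.
3. Putting this together gives p.

3*x^2*y - 2*x*y^2 + 2*x^2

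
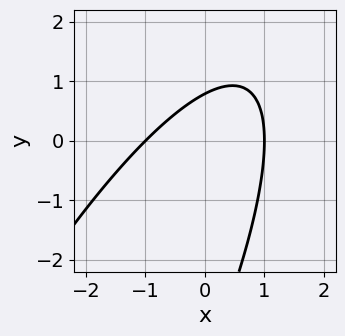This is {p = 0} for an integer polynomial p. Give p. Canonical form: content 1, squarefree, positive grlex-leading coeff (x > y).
1. Degree: no degree-1 curve has this shape, so deg p = 2.
2. Observable constraints: among the integer gridlines, it crosses the x-axis at x ∈ {-1, 1}.
3. Solving for integer coefficients yields p as stated.

3*x^2 - 3*x*y + y^2 + 3*y - 3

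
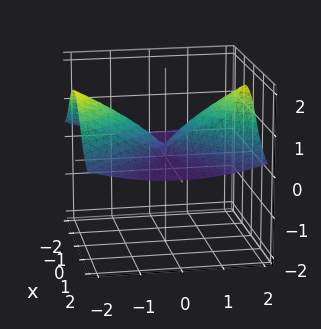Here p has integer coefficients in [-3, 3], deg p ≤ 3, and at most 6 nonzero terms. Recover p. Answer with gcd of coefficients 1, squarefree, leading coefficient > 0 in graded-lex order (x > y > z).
3*x^2*z + z^3 + x*z - y^2

First, deg p = 3. The shape is more complex than any degree-2 surface.
Next, checking where it meets the axes: it crosses the z-axis at the gridline z = 0; one y-axis crossing is at y = 0; the visible x-axis segment lies entirely on the surface.
Finally, putting this together gives p.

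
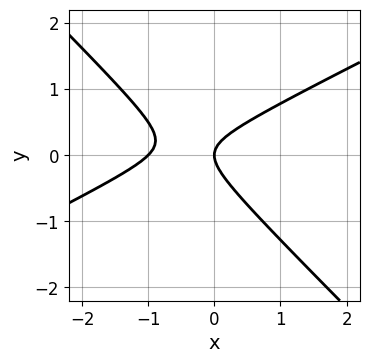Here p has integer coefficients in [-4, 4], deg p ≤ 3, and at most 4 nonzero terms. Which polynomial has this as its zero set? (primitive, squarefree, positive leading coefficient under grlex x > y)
x^2 - x*y - 2*y^2 + x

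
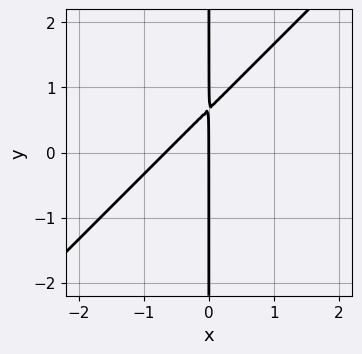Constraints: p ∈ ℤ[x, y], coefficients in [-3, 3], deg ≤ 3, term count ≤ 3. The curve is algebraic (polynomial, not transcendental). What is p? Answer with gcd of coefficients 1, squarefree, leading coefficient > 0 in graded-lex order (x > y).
First, degree: no degree-1 curve has this shape, so deg p = 2.
Then, from the visible intercepts: every point of the y-axis in the box is on the curve; one x-axis crossing is at x = 0.
Finally, solving for integer coefficients yields p as stated.

3*x^2 - 3*x*y + 2*x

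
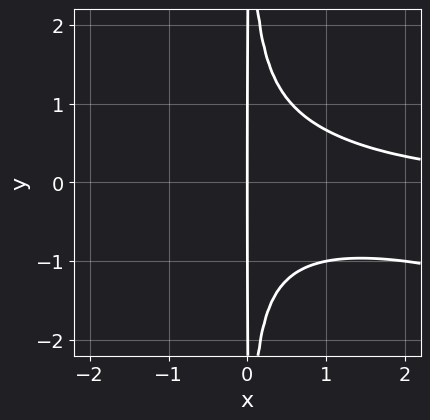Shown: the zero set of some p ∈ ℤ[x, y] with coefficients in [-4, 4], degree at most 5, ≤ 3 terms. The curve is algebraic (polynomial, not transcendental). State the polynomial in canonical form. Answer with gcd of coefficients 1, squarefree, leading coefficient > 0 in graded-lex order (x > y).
x^3*y + 3*x^2*y^2 - 2*x

deg p = 4.
Against the integer gridlines: it meets the x-axis at x = 0 (among the integer gridlines); the visible y-axis segment lies entirely on the curve.
The integer polynomial consistent with all of this is the stated p.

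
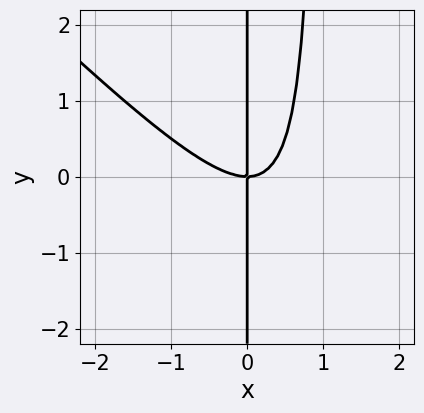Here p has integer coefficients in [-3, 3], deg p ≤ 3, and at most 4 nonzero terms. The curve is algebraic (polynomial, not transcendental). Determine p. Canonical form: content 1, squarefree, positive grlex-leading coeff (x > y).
First, the degree is 3 — no degree-2 curve has this shape.
Next, observable constraints: the visible y-axis segment lies entirely on the curve; one x-axis crossing is at x = 0.
Finally, assembling these constraints gives the stated polynomial.

x^3 + x^2*y - x*y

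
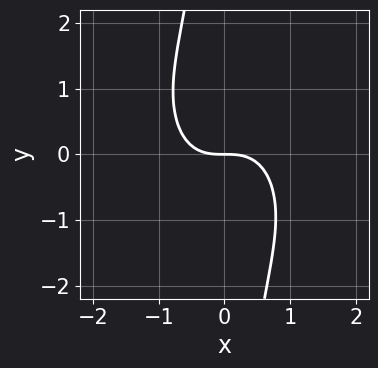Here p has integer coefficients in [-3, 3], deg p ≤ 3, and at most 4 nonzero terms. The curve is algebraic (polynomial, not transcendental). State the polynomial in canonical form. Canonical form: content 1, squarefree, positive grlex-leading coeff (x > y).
First, deg p = 3. The shape is more complex than any degree-2 curve.
Next, from the axis intercepts and sections: one y-axis crossing is at y = 0; one x-axis crossing is at x = 0.
Finally, together with the visible shape, these determine p as stated.

3*x^3 + 2*x*y^2 + 3*y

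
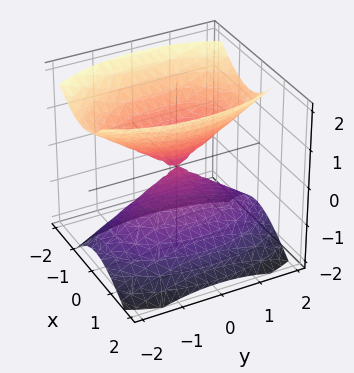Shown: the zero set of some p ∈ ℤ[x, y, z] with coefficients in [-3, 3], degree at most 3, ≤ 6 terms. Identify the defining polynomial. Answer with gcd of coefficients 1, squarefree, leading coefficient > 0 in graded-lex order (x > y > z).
3*x^2 + x*z + y^2 - 2*z^2

(a) There are 2 components. They look like related sheets of one shape, so recover p as a whole.
(b) Degree: no degree-1 surface has this shape, so deg p = 2.
(c) From the axis intercepts and sections: it meets the x-axis at x = 0 (among the integer gridlines); it meets the y-axis at y = 0 (among the integer gridlines); one z-axis crossing is at z = 0.
(d) Fitting integer coefficients to these (and the overall shape) gives p.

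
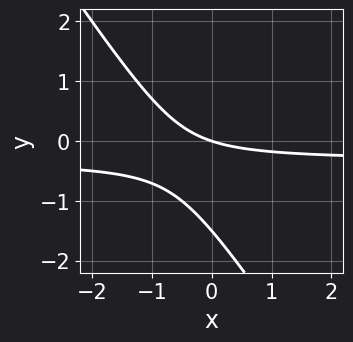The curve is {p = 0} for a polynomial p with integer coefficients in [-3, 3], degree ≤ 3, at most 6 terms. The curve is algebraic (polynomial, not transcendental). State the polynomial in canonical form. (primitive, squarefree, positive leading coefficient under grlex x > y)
3*x*y + 2*y^2 + x + 3*y

Degree: a generic line meets the curve in up to 2 points, so deg p = 2.
Observable constraints: it crosses the x-axis at the gridline x = 0; it meets the y-axis at y = 0 (among the integer gridlines).
Solving for integer coefficients yields p as stated.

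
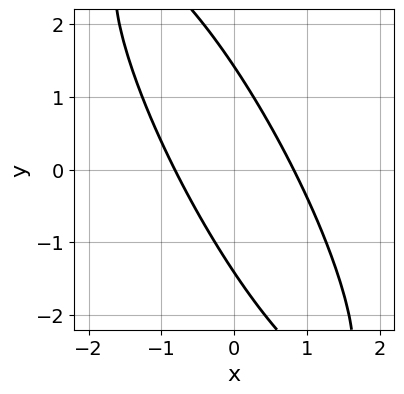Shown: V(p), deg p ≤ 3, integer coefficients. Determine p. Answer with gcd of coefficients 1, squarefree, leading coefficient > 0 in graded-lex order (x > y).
3*x^2 + 3*x*y + y^2 - 2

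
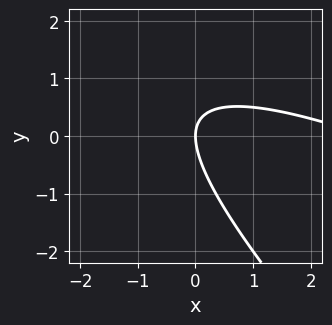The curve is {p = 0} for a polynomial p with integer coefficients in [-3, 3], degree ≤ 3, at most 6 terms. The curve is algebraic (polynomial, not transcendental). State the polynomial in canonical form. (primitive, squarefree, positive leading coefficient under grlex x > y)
(a) deg p = 2. The shape is more complex than any degree-1 curve.
(b) Observable constraints: it crosses the y-axis at the gridline y = 0; it meets the x-axis at x = 0 (among the integer gridlines).
(c) Matching integer coefficients to the picture gives p.

x^2 + 3*x*y + 2*y^2 - 3*x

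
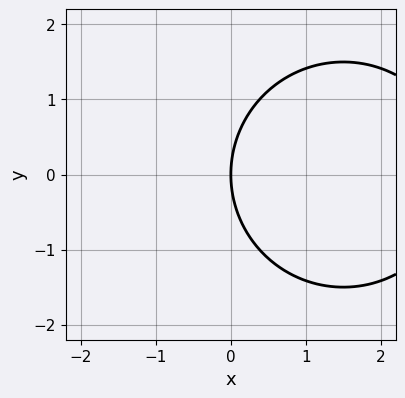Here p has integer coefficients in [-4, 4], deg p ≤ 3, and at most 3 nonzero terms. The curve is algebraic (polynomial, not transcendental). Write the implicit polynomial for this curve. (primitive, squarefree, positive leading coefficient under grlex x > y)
First, degree: the shape is more complex than any degree-1 curve, so deg p = 2.
Then, symmetries: it's symmetric under y → −y, forcing even powers of y.
Then, reading off the gridlines: it crosses the x-axis at the gridline x = 0; it meets the y-axis at y = 0 (among the integer gridlines).
Finally, matching integer coefficients to the picture gives p.

x^2 + y^2 - 3*x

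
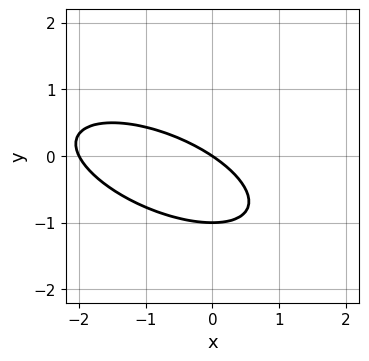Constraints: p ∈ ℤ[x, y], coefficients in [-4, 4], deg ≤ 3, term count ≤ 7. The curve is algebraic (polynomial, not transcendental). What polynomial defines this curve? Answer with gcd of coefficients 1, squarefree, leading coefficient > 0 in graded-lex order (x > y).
(a) Degree: no degree-1 curve has this shape, so deg p = 2.
(b) Against the integer gridlines: among the integer gridlines, it crosses the x-axis at x ∈ {-2, 0}; among the integer gridlines, it crosses the y-axis at y ∈ {-1, 0}.
(c) Assembling these constraints gives the stated polynomial.

x^2 + 2*x*y + 3*y^2 + 2*x + 3*y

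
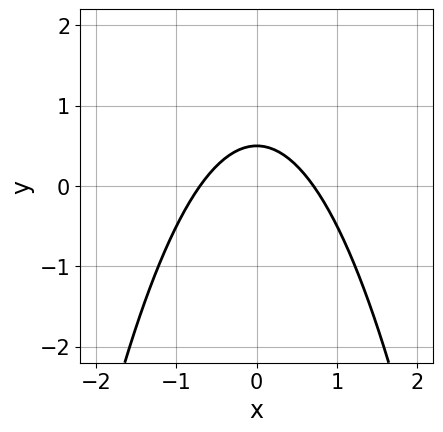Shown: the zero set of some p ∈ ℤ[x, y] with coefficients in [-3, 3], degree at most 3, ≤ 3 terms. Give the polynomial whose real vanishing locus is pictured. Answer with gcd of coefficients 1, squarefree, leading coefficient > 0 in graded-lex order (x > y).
2*x^2 + 2*y - 1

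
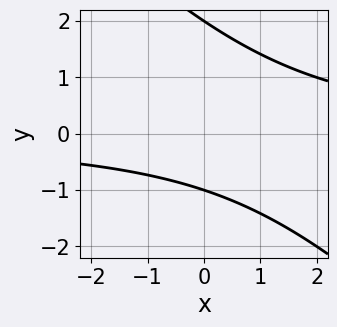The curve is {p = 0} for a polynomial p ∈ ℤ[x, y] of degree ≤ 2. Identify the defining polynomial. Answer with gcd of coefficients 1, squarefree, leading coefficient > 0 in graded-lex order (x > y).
Degree: the shape is more complex than any degree-1 curve, so deg p = 2.
Against the integer gridlines: it misses every integer gridline on the x-axis; among the integer gridlines, it crosses the y-axis at y ∈ {-1, 2}.
Fitting integer coefficients to these (and the overall shape) gives p.

x*y + y^2 - y - 2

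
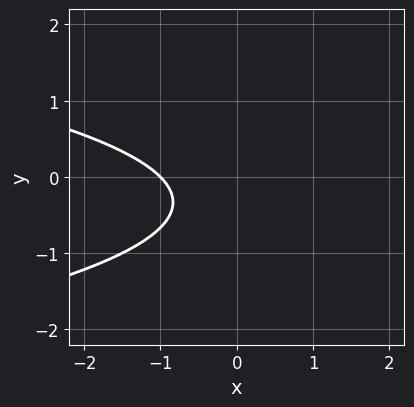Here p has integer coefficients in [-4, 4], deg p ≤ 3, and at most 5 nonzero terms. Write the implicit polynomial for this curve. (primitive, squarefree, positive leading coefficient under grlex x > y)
3*y^2 + 2*x + 2*y + 2

The degree is 2 — the shape is more complex than any degree-1 curve.
Observable constraints: one x-axis crossing is at x = -1; no y-intercept at any integer in the box.
These observations pin down the coefficients.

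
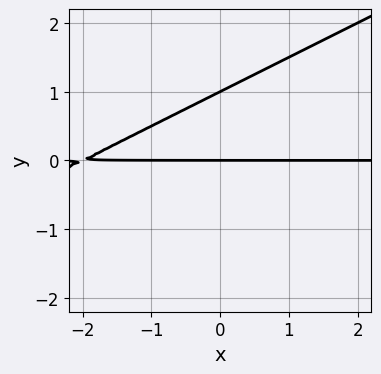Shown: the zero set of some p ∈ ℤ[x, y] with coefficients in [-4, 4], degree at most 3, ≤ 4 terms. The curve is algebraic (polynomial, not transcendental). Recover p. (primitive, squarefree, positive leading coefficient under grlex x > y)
1. deg p = 2. A generic line meets the curve in up to 2 points.
2. Against the integer gridlines: the visible x-axis segment lies entirely on the curve; among the integer gridlines, it crosses the y-axis at y ∈ {0, 1}.
3. Together with the visible shape, these determine p as stated.

x*y - 2*y^2 + 2*y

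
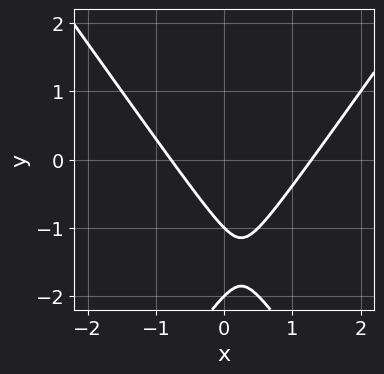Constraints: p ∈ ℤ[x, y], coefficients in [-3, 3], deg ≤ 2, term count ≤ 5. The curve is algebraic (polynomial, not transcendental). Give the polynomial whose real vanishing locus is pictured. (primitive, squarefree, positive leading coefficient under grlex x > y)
2*x^2 - y^2 - x - 3*y - 2

deg p = 2.
From the axis intercepts and sections: the y-axis gridline crossings are at y ∈ {-2, -1}.
Together with the visible shape, these determine p as stated.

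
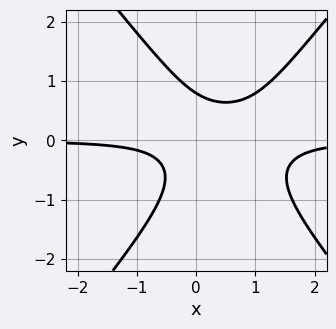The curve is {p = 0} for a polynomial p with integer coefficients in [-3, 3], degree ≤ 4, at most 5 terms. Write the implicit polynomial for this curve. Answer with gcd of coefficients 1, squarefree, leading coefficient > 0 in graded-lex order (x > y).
3*x^2*y - 2*y^3 - 3*x*y + 1

1. The degree is 3 — the shape is more complex than any degree-2 curve.
2. Reading off the gridlines: no x-intercept at any integer in the box.
3. Assembling these constraints gives the stated polynomial.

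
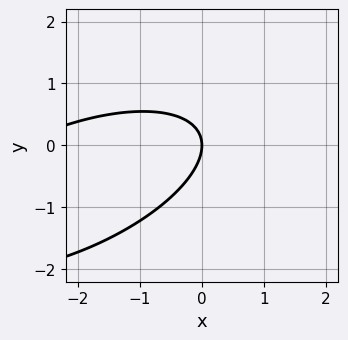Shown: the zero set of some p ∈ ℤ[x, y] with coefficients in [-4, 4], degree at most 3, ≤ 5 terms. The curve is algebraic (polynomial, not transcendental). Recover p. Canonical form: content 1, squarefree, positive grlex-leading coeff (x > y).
First, degree: the shape is more complex than any degree-1 curve, so deg p = 2.
Next, reading off the gridlines: it crosses the x-axis at the gridline x = 0; one y-axis crossing is at y = 0.
Finally, these observations pin down the coefficients.

x^2 - 2*x*y + 3*y^2 + 3*x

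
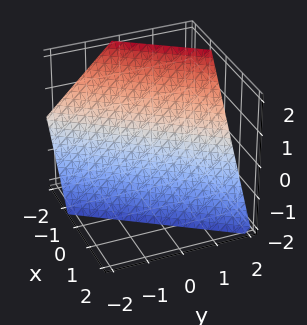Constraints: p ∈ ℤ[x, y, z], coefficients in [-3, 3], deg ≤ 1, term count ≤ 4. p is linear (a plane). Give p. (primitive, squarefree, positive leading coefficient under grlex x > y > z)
1. deg p = 1. Every cross-section is a straight line — this is a plane.
2. Checking where it meets the axes: it meets the y-axis at y = 1 (among the integer gridlines); it meets the z-axis at z = -1 (among the integer gridlines).
3. Fitting integer coefficients to these (and the overall shape) gives p.

3*x - 2*y + 2*z + 2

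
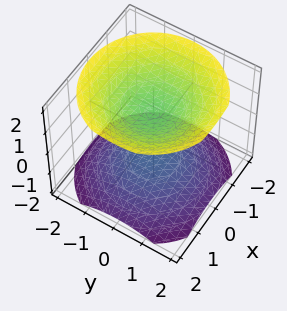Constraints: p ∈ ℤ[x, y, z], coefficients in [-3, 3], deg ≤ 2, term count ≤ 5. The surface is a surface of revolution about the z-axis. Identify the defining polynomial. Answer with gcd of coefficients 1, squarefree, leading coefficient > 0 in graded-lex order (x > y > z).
First, there are 2 components. Treating them together as one polynomial.
Next, the degree is 2 — no degree-1 surface has this shape.
Next, by symmetry, the z-axis is an axis of rotation, so x and y enter only as x² + y².
Then, from the axis intercepts and sections: the z-axis gridline crossings are at z ∈ {-1, 1}; the surface avoids every integer y-axis point in the box.
Finally, together with the visible shape, these determine p as stated.

2*x^2 + 2*y^2 - 3*z^2 + 3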